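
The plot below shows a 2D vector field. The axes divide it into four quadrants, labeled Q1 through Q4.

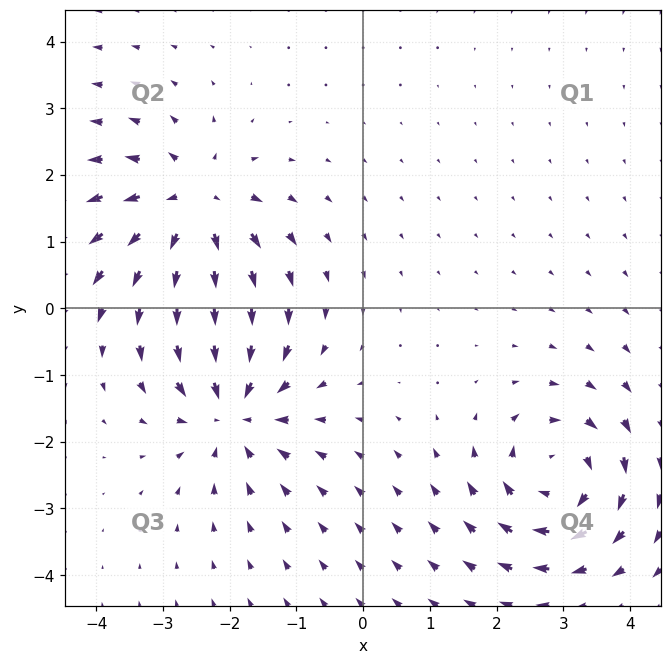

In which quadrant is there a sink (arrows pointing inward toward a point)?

The sink sits at approximately (-2.0, -1.5), which lies in quadrant Q3. The divergence there is about -5, negative as expected for a sink.

Q3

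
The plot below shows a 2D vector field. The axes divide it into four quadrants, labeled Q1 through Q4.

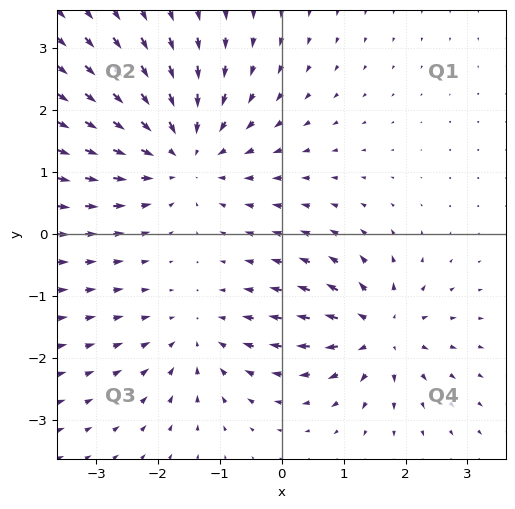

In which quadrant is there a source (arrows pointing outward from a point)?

The source sits at approximately (1.6, -1.6), which lies in quadrant Q4. The divergence there is about +5, positive as expected for a source.

Q4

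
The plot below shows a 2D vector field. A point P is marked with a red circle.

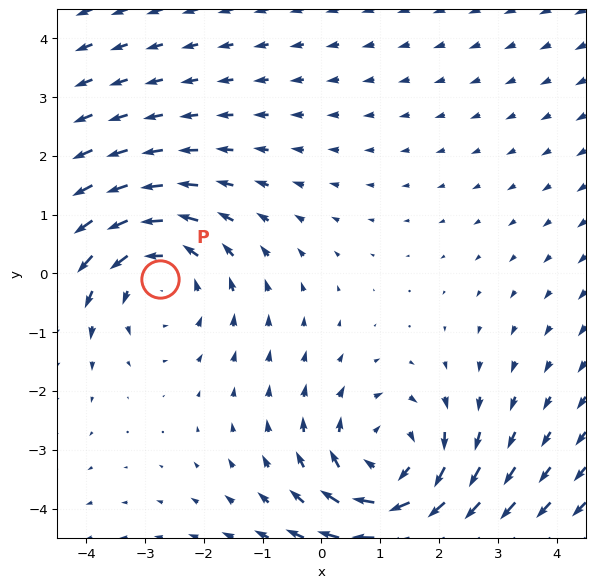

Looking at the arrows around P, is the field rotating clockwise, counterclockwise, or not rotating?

counterclockwise

Near P at (-2.8, -0.1) the arrows circulate counterclockwise. The curl (z-component) there is about +2; positive curl means counterclockwise rotation.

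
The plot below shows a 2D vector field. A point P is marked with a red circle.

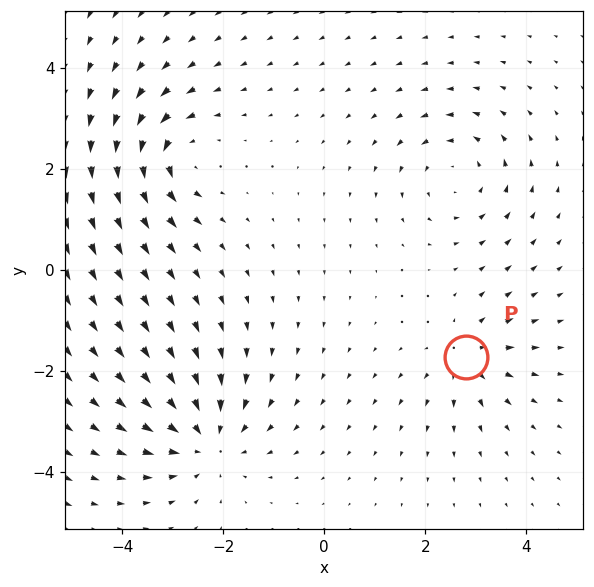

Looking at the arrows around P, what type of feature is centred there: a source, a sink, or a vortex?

At P (2.8, -1.7) the arrows spread outward. Divergence about +4, curl ≈0 — positive divergence with near-zero curl is a source.

source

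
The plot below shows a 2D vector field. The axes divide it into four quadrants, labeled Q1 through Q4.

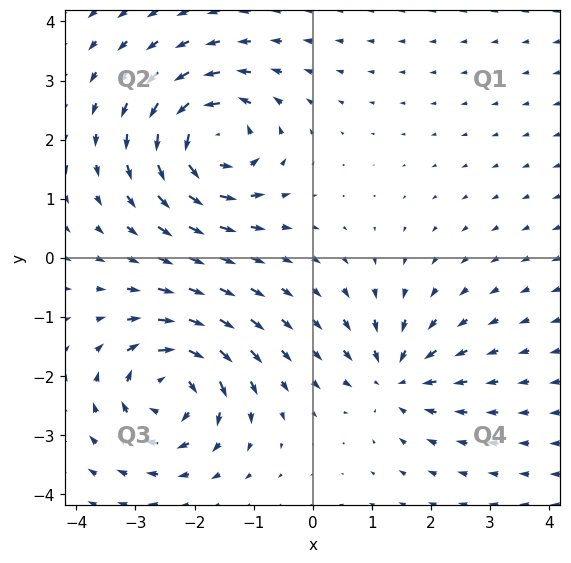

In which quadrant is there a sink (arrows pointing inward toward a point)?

The sink sits at approximately (1.4, -2.0), which lies in quadrant Q4. The divergence there is about -4, negative as expected for a sink.

Q4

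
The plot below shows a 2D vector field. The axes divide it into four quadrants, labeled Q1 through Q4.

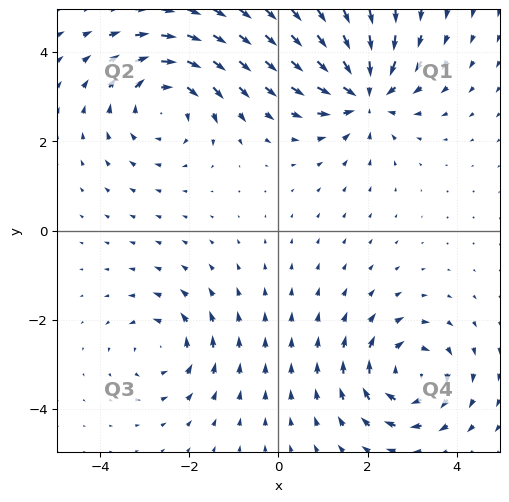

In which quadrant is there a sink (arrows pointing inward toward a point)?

The sink sits at approximately (1.9, 3.1), which lies in quadrant Q1. The divergence there is about -6, negative as expected for a sink.

Q1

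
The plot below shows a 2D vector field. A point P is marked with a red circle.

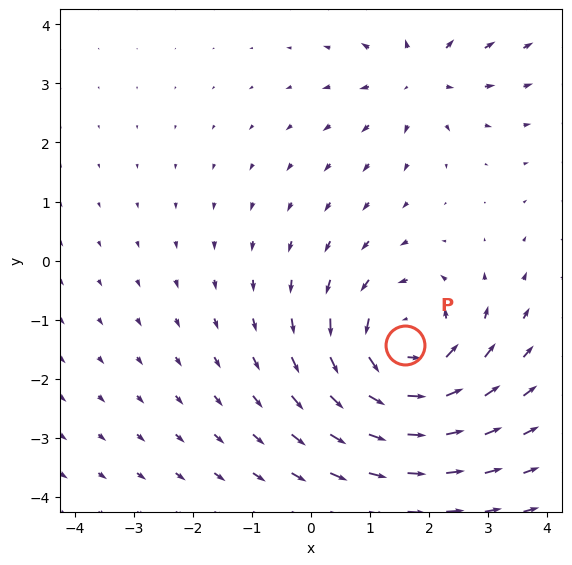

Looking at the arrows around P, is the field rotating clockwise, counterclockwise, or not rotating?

counterclockwise

Near P at (1.6, -1.4) the arrows circulate counterclockwise. The curl (z-component) there is about +5; positive curl means counterclockwise rotation.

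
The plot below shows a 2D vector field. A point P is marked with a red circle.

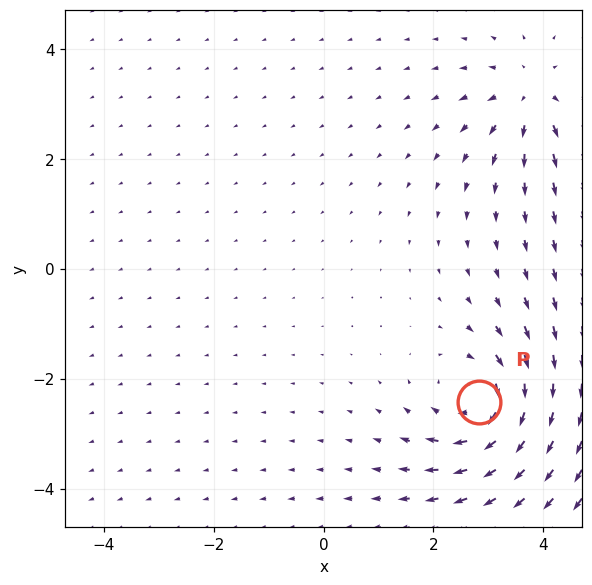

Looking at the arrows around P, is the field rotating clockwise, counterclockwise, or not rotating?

clockwise

Near P at (2.8, -2.4) the arrows circulate clockwise. The curl (z-component) there is about -5; negative curl means clockwise rotation.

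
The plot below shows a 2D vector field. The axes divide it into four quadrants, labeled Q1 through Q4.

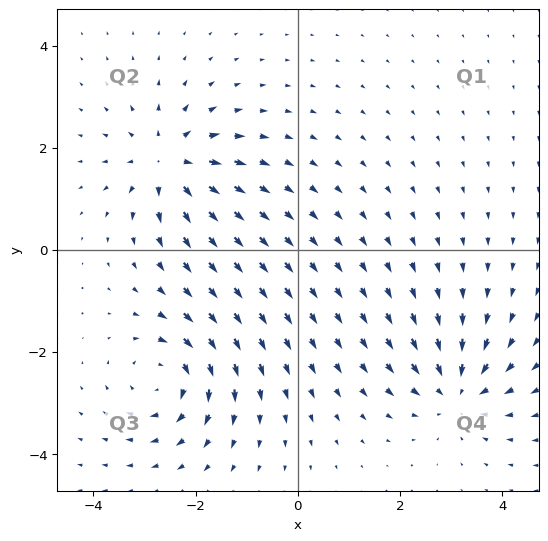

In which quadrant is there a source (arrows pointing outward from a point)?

The source sits at approximately (-2.5, 1.7), which lies in quadrant Q2. The divergence there is about +5, positive as expected for a source.

Q2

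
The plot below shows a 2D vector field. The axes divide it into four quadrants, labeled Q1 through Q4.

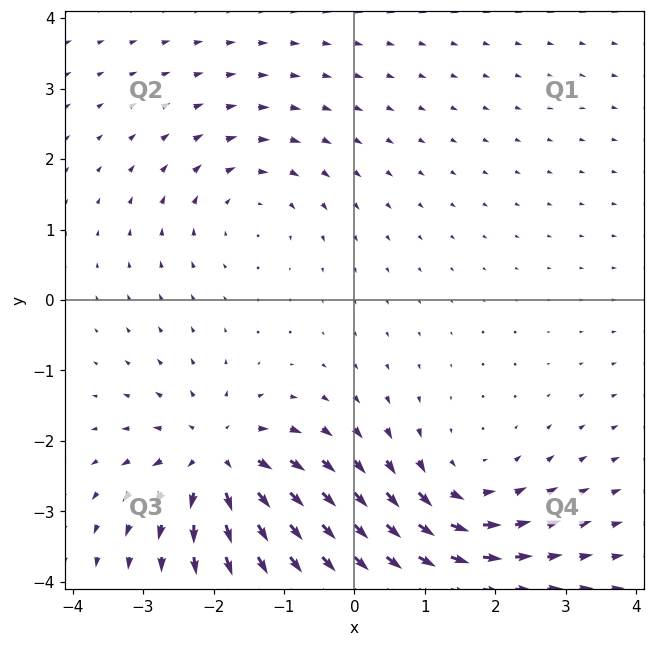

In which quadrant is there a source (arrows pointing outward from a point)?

Q3

The source sits at approximately (-1.9, -2.3), which lies in quadrant Q3. The divergence there is about +5, positive as expected for a source.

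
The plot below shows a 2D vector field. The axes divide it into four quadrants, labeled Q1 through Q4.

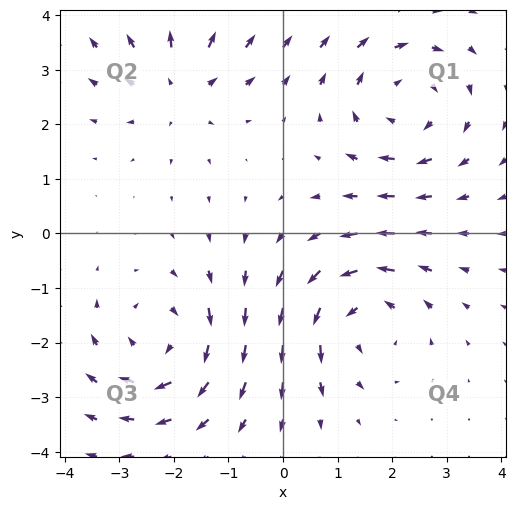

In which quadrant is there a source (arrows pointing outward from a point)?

The source sits at approximately (-1.9, 2.7), which lies in quadrant Q2. The divergence there is about +3, positive as expected for a source.

Q2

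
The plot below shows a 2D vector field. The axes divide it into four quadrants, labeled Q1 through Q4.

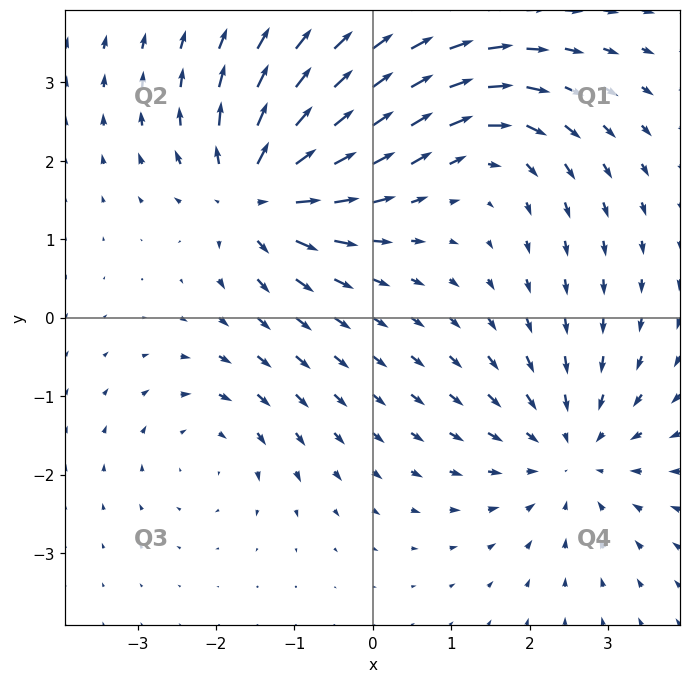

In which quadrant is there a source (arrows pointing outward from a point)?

Q2

The source sits at approximately (-1.5, 1.6), which lies in quadrant Q2. The divergence there is about +7, positive as expected for a source.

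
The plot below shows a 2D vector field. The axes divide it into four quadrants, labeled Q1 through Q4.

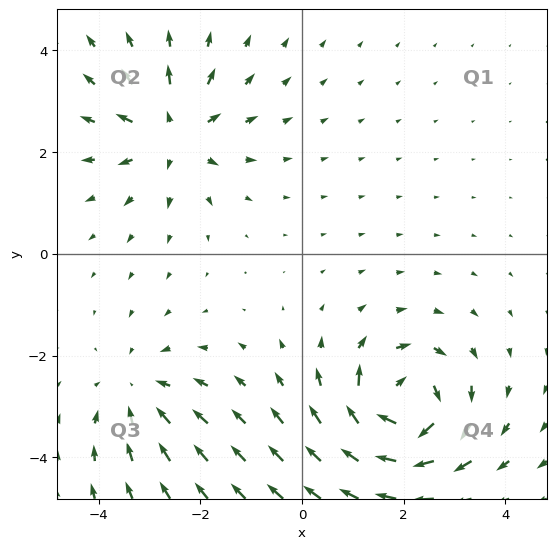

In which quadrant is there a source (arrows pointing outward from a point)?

The source sits at approximately (-2.5, 2.4), which lies in quadrant Q2. The divergence there is about +4, positive as expected for a source.

Q2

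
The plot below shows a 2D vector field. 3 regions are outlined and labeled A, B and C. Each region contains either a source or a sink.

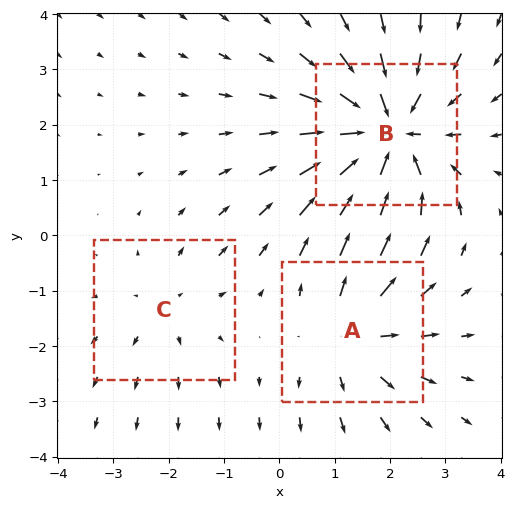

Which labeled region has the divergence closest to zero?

Divergence at each region's feature centre — A: about +3, B: about -5, C: about +2. Region C is closest to zero.

C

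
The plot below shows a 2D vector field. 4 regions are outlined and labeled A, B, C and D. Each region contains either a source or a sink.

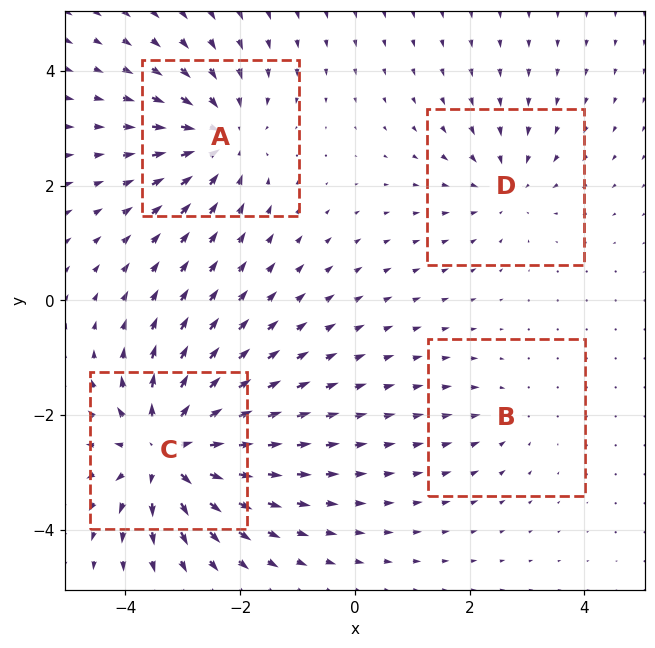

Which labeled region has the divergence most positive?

C

Divergence at each region's feature centre — A: about -5, B: about -2, C: about +7, D: about -3. Region C is most positive.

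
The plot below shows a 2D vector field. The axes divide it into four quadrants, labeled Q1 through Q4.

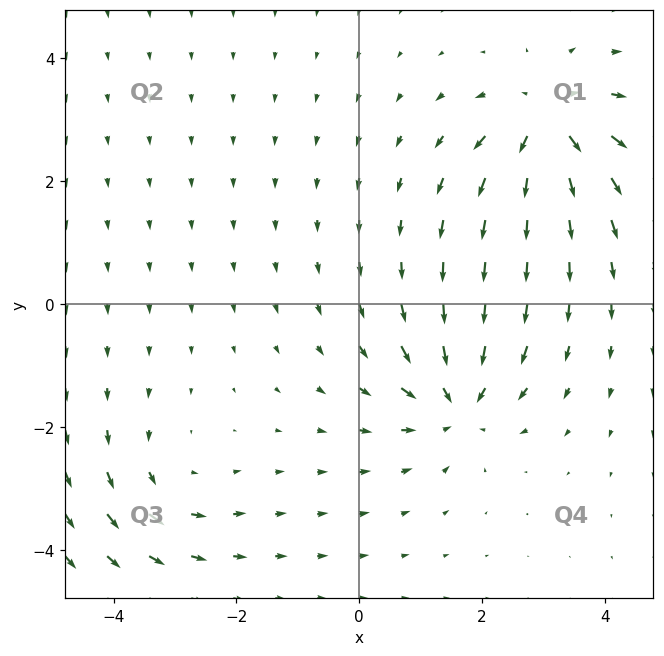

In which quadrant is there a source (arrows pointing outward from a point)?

Q1

The source sits at approximately (3.1, 3.0), which lies in quadrant Q1. The divergence there is about +6, positive as expected for a source.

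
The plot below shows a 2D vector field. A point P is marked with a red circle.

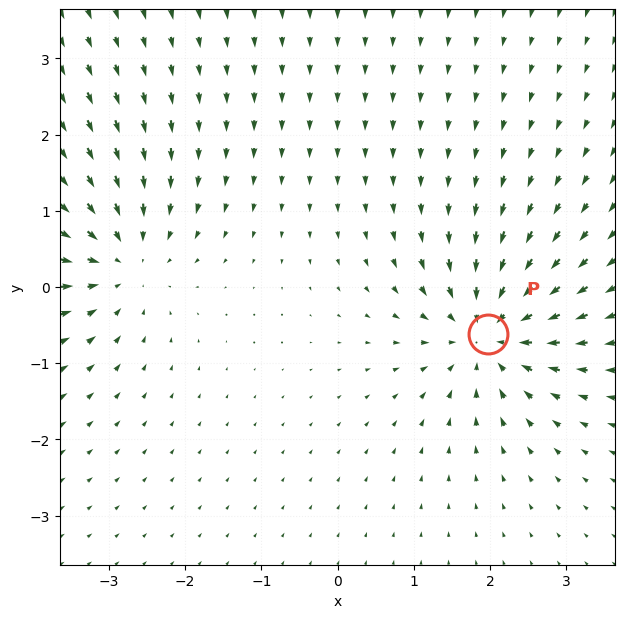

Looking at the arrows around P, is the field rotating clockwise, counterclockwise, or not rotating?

Near P at (2.0, -0.6) the arrows show no circulation. The curl there is ≈0.

not rotating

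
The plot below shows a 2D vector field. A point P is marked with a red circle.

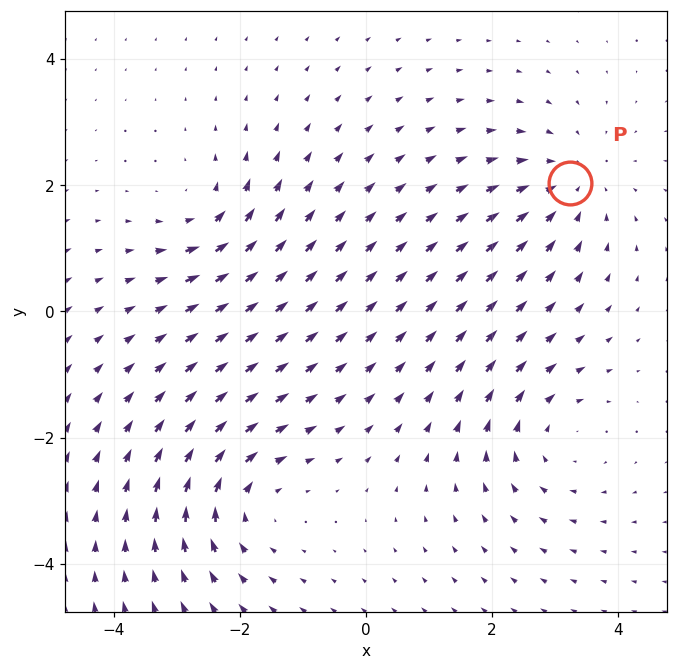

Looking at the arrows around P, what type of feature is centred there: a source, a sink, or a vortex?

sink

At P (3.2, 2.0) the arrows converge inward. Divergence about -4, curl ≈0 — negative divergence with near-zero curl is a sink.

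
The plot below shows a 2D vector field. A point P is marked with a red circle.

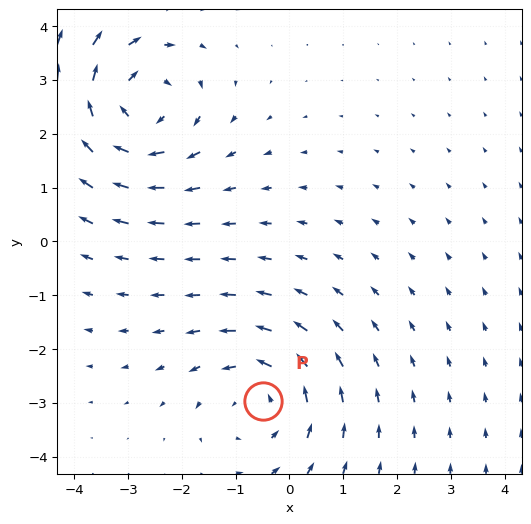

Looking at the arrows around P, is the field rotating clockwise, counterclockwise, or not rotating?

counterclockwise

Near P at (-0.5, -3.0) the arrows circulate counterclockwise. The curl (z-component) there is about +3; positive curl means counterclockwise rotation.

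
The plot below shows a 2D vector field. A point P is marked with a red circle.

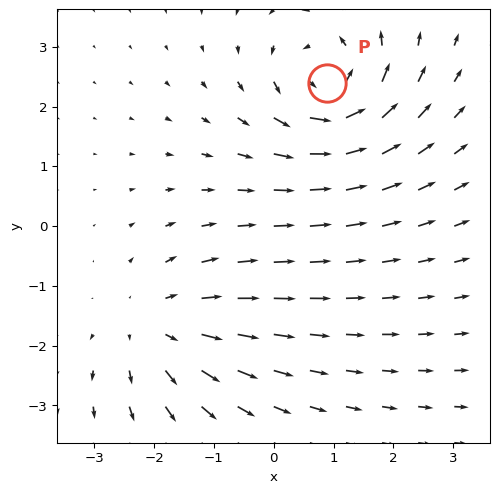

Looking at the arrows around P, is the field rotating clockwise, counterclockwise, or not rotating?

counterclockwise

Near P at (0.9, 2.4) the arrows circulate counterclockwise. The curl (z-component) there is about +6; positive curl means counterclockwise rotation.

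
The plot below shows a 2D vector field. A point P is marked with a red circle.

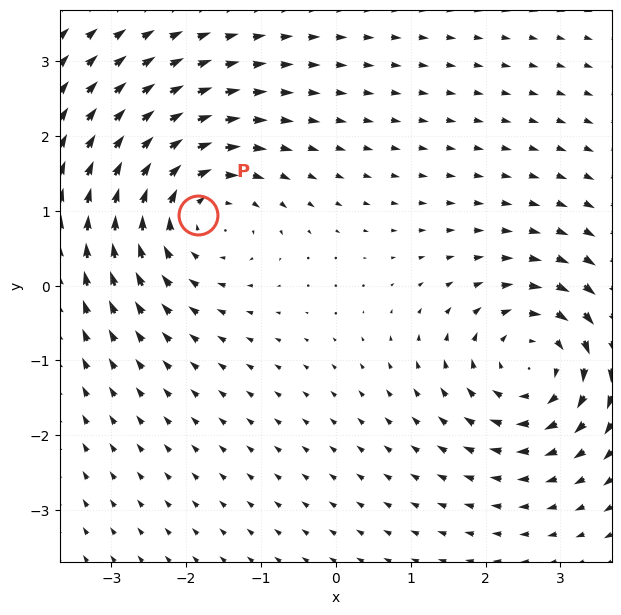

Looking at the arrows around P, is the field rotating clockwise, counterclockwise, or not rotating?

Near P at (-1.8, 0.9) the arrows circulate clockwise. The curl (z-component) there is about -4; negative curl means clockwise rotation.

clockwise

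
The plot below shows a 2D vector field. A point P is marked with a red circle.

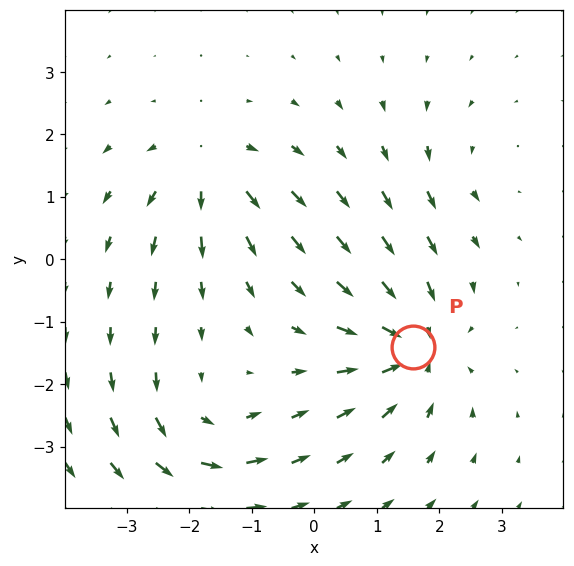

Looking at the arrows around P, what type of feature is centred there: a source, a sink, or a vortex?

At P (1.6, -1.4) the arrows converge inward. Divergence about -6, curl ≈0 — negative divergence with near-zero curl is a sink.

sink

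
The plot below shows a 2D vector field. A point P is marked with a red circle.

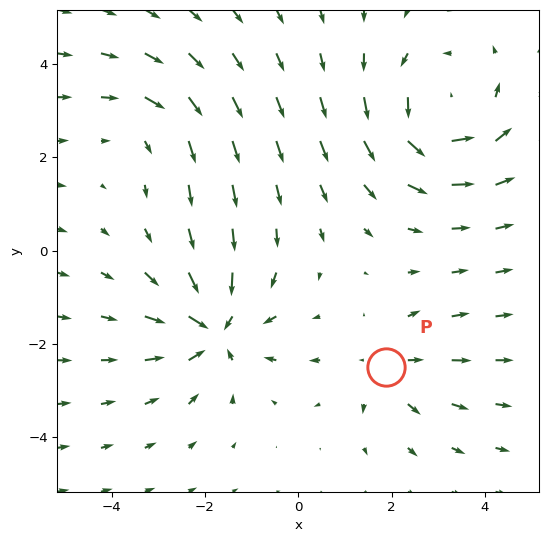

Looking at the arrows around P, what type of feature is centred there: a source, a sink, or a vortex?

source

At P (1.9, -2.5) the arrows spread outward. Divergence about +3, curl ≈0 — positive divergence with near-zero curl is a source.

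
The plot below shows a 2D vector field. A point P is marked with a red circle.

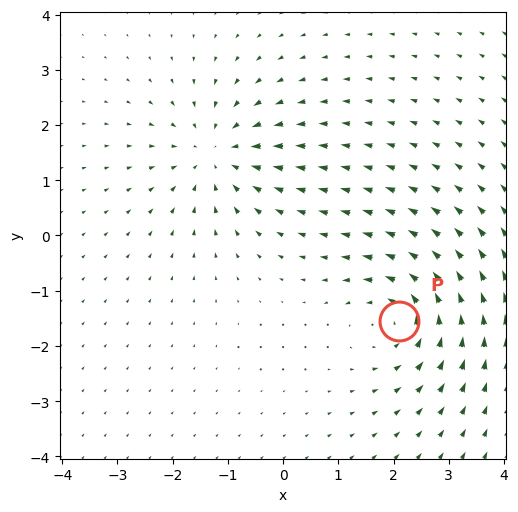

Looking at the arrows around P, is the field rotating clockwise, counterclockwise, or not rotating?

Near P at (2.1, -1.5) the arrows circulate counterclockwise. The curl (z-component) there is about +5; positive curl means counterclockwise rotation.

counterclockwise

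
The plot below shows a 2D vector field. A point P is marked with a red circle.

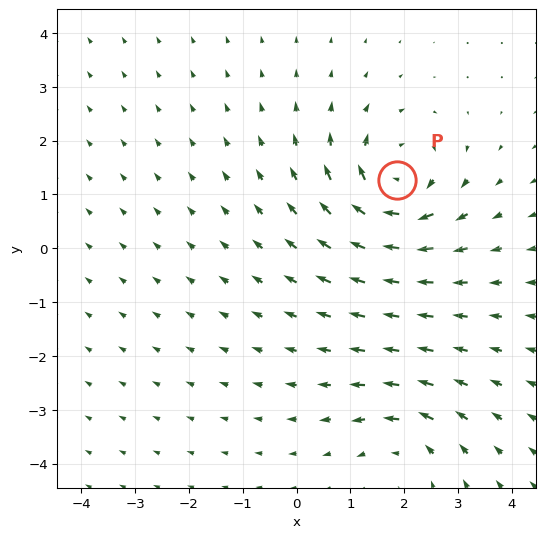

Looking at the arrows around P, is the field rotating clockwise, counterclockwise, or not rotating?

clockwise

Near P at (1.9, 1.3) the arrows circulate clockwise. The curl (z-component) there is about -6; negative curl means clockwise rotation.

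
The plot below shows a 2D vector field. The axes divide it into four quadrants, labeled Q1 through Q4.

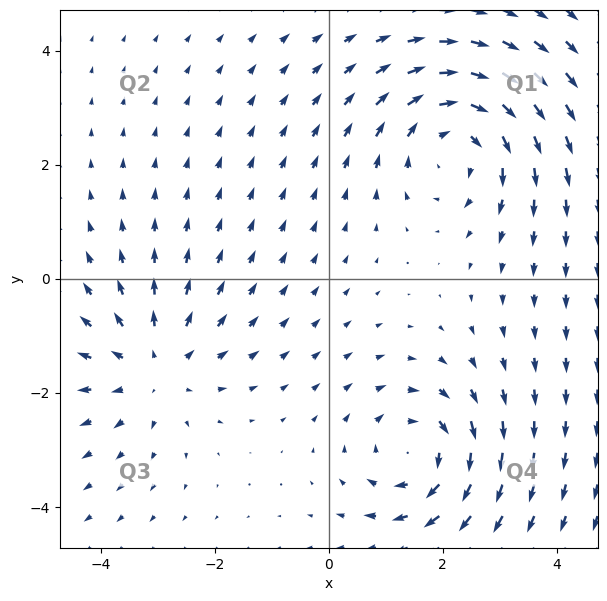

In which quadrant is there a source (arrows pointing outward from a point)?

Q3

The source sits at approximately (-3.0, -1.6), which lies in quadrant Q3. The divergence there is about +2, positive as expected for a source.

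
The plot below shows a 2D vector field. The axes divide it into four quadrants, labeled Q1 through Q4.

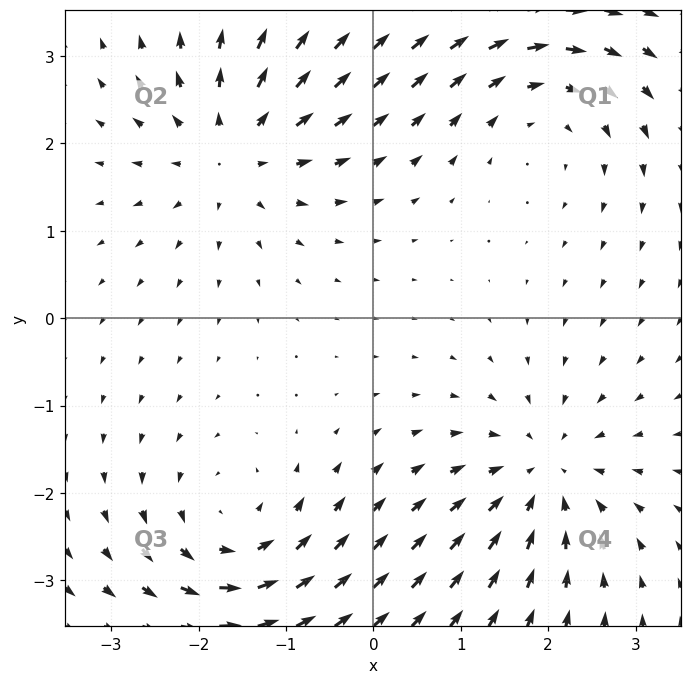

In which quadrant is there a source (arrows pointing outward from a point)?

The source sits at approximately (-1.6, 1.9), which lies in quadrant Q2. The divergence there is about +3, positive as expected for a source.

Q2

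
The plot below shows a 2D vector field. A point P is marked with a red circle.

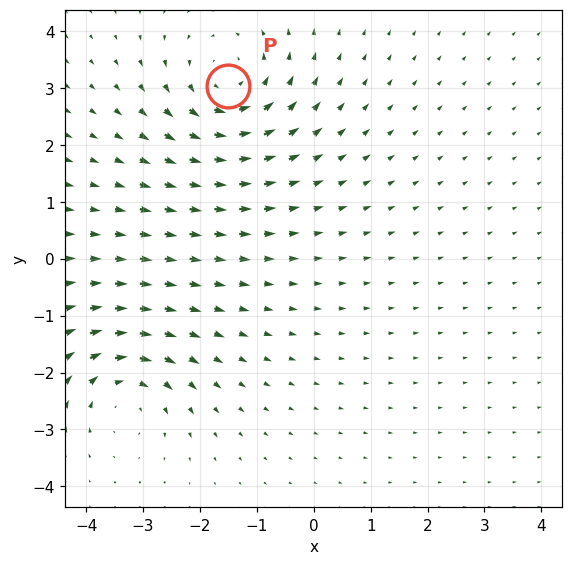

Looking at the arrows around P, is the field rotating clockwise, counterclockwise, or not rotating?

Near P at (-1.5, 3.0) the arrows circulate counterclockwise. The curl (z-component) there is about +4; positive curl means counterclockwise rotation.

counterclockwise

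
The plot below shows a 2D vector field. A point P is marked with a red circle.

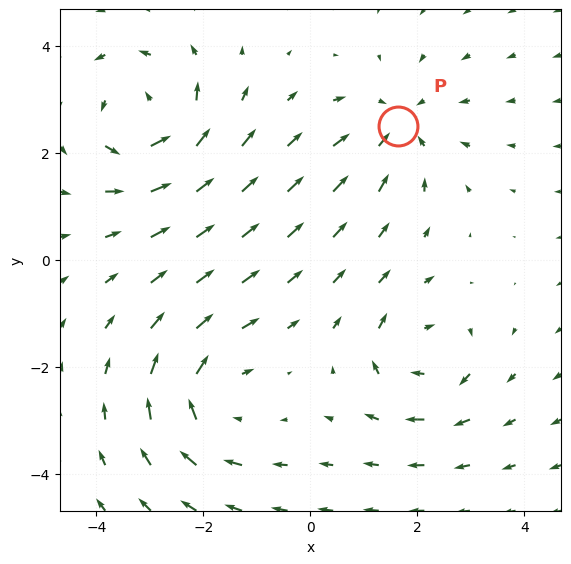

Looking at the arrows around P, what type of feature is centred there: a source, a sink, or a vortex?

At P (1.6, 2.5) the arrows converge inward. Divergence about -3, curl ≈0 — negative divergence with near-zero curl is a sink.

sink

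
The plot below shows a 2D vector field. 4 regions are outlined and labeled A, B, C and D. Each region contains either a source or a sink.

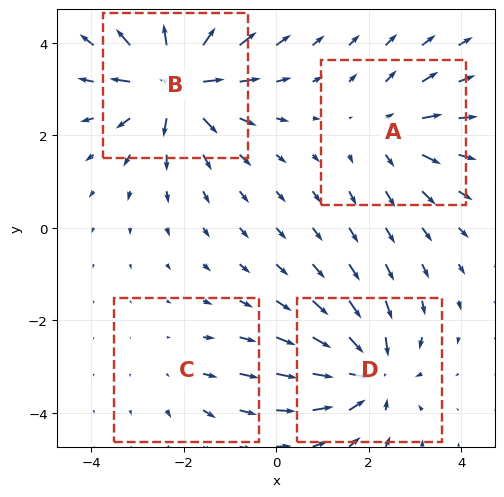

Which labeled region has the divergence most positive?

B

Divergence at each region's feature centre — A: about +4, B: about +7, C: about +2, D: about -5. Region B is most positive.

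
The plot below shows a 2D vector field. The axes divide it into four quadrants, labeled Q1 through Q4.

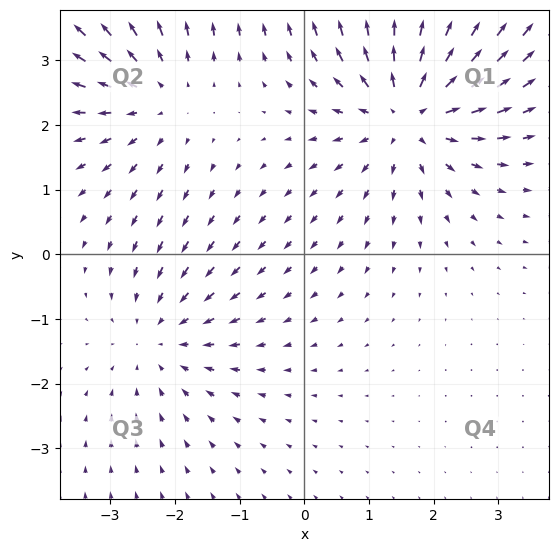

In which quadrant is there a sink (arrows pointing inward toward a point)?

Q3

The sink sits at approximately (-2.2, -1.3), which lies in quadrant Q3. The divergence there is about -3, negative as expected for a sink.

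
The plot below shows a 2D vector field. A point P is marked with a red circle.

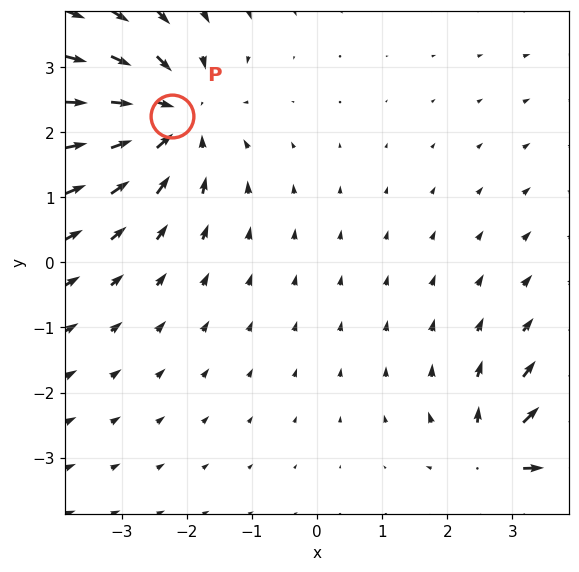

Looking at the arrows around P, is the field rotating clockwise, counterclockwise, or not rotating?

not rotating

Near P at (-2.2, 2.2) the arrows show no circulation. The curl there is ≈0.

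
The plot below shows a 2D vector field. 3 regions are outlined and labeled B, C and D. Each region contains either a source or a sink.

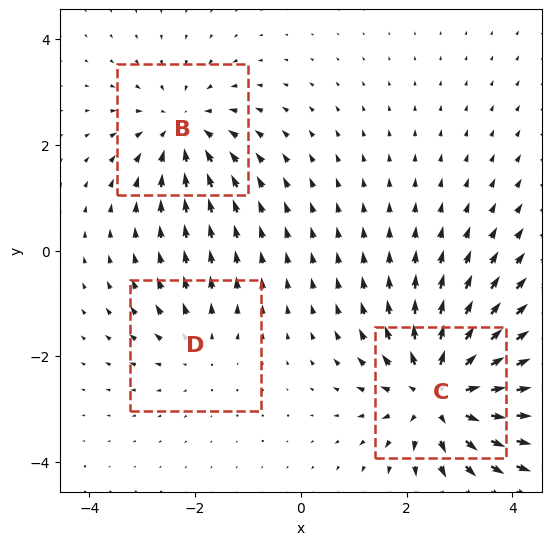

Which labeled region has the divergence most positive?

C

Divergence at each region's feature centre — B: about -3, C: about +5, D: about +2. Region C is most positive.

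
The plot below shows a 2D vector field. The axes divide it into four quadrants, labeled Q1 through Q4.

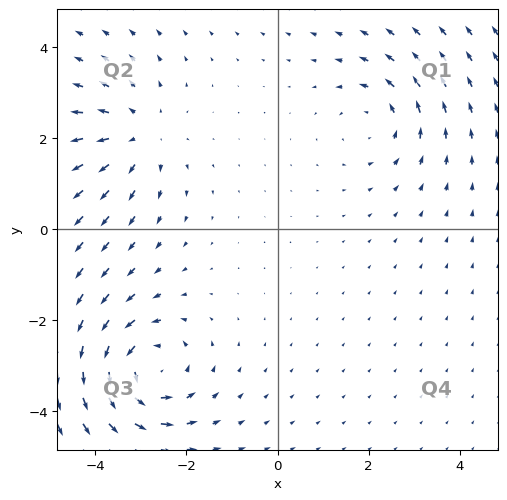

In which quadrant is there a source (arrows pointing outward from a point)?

Q2

The source sits at approximately (-3.1, 2.1), which lies in quadrant Q2. The divergence there is about +3, positive as expected for a source.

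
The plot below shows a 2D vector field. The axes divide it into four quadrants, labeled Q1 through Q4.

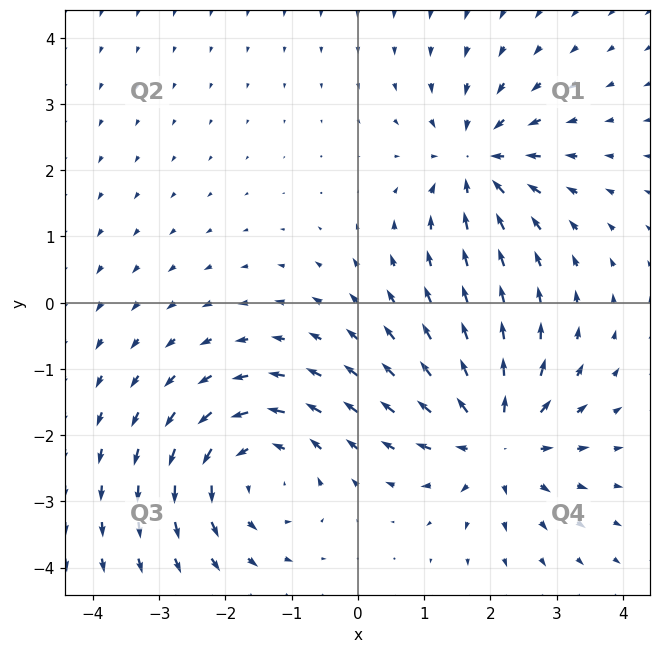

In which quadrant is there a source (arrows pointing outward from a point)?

Q4

The source sits at approximately (2.1, -2.1), which lies in quadrant Q4. The divergence there is about +5, positive as expected for a source.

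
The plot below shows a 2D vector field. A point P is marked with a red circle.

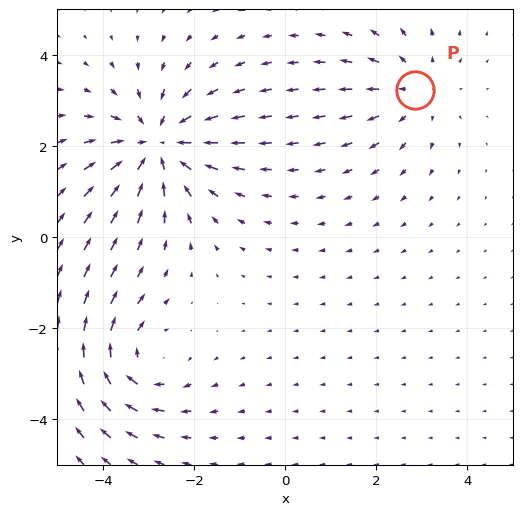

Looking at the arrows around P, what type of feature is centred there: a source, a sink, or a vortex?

At P (2.8, 3.2) the arrows spread outward. Divergence about +2, curl ≈0 — positive divergence with near-zero curl is a source.

source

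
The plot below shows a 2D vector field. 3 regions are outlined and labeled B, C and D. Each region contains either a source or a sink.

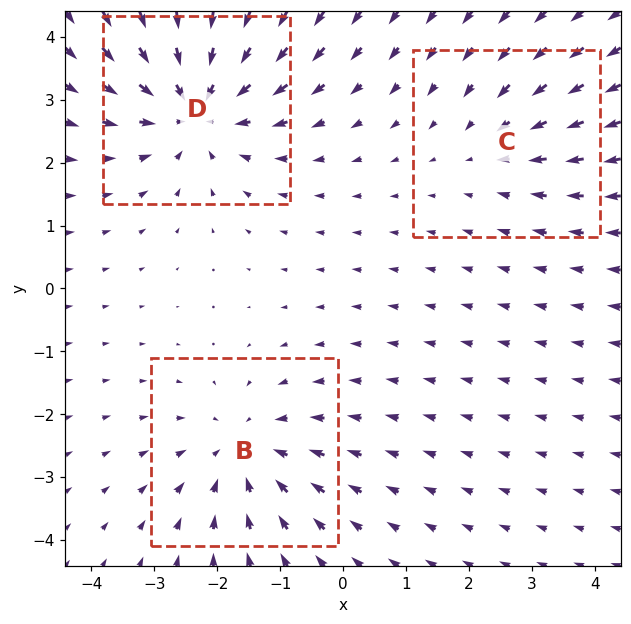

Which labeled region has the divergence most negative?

D

Divergence at each region's feature centre — B: about -3, C: about -2, D: about -4. Region D is most negative.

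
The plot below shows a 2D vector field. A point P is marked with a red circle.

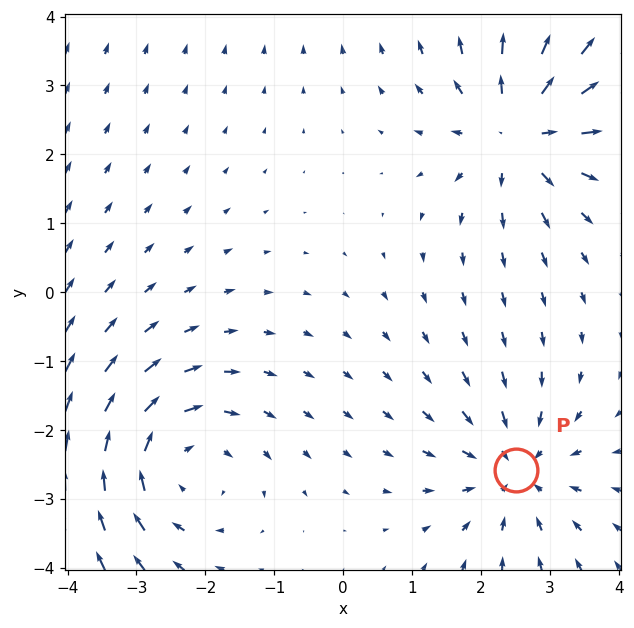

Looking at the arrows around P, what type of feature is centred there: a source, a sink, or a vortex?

At P (2.5, -2.6) the arrows converge inward. Divergence about -3, curl ≈0 — negative divergence with near-zero curl is a sink.

sink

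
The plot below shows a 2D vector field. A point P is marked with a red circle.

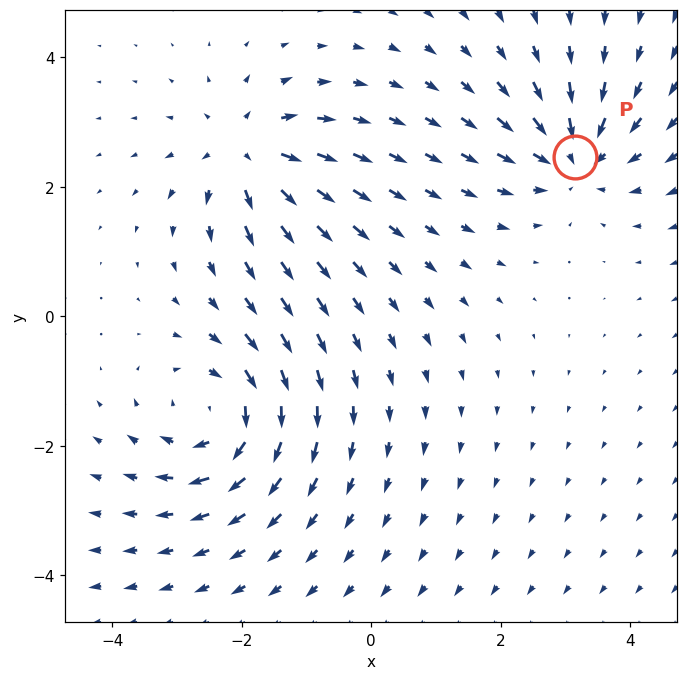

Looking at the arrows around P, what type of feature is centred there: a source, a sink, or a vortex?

sink

At P (3.1, 2.5) the arrows converge inward. Divergence about -5, curl ≈0 — negative divergence with near-zero curl is a sink.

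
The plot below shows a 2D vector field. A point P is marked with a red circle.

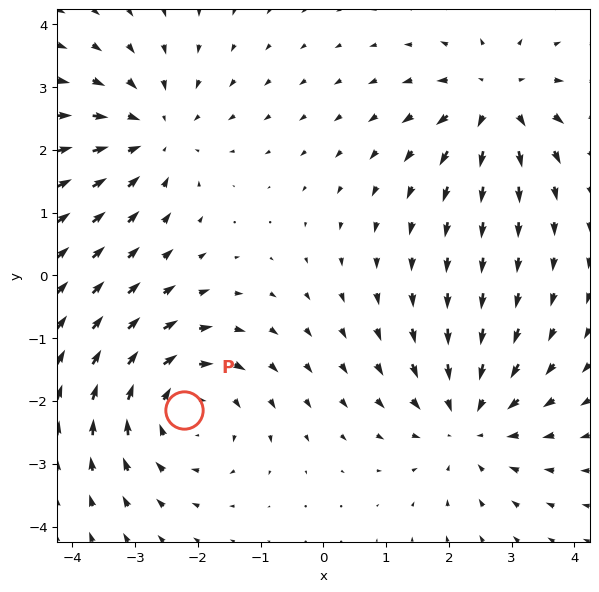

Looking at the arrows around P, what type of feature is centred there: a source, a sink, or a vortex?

vortex

At P (-2.2, -2.1) the arrows circulate clockwise. Divergence ≈0, curl about -5 — near-zero divergence with nonzero curl is a vortex.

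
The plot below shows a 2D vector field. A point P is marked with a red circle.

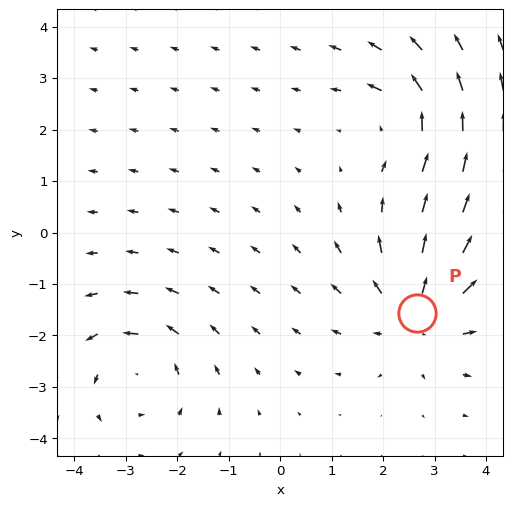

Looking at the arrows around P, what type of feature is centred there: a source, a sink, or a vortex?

At P (2.7, -1.6) the arrows spread outward. Divergence about +4, curl ≈0 — positive divergence with near-zero curl is a source.

source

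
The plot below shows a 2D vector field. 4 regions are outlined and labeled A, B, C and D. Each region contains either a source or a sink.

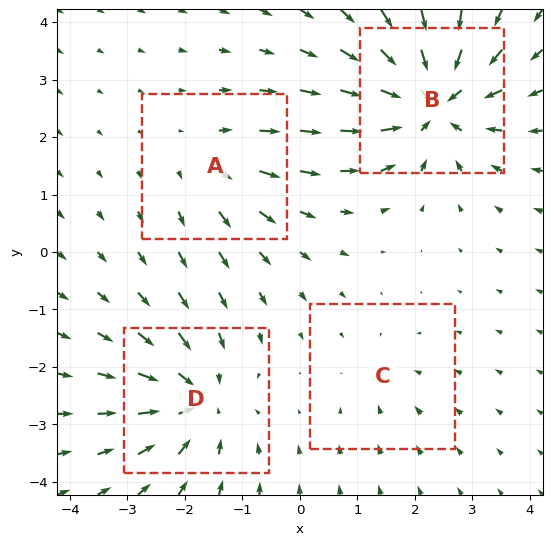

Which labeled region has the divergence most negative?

Divergence at each region's feature centre — A: about +3, B: about -7, C: about -2, D: about -5. Region B is most negative.

B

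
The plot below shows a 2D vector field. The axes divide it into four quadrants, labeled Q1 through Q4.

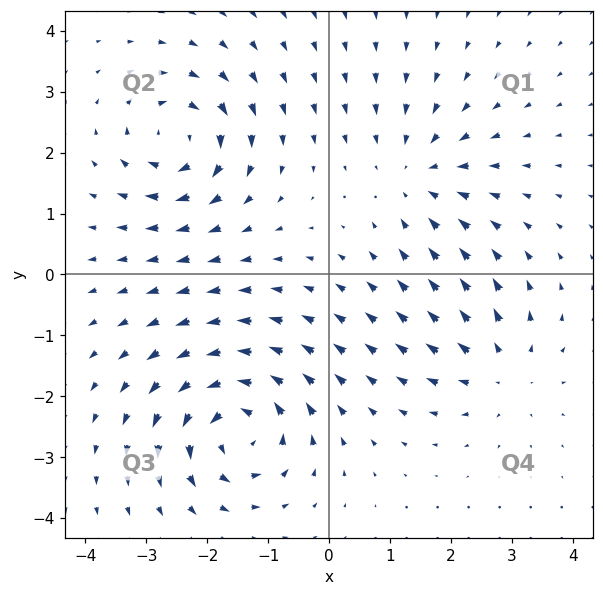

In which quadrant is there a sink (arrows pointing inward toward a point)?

Q1

The sink sits at approximately (1.5, 1.6), which lies in quadrant Q1. The divergence there is about -3, negative as expected for a sink.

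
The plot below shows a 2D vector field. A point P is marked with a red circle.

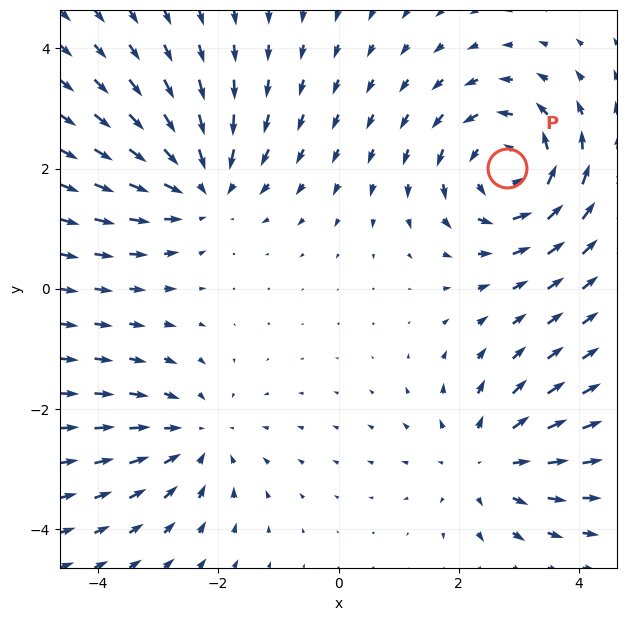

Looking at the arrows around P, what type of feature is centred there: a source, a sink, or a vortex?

vortex

At P (2.8, 2.0) the arrows circulate counterclockwise. Divergence ≈0, curl about +5 — near-zero divergence with nonzero curl is a vortex.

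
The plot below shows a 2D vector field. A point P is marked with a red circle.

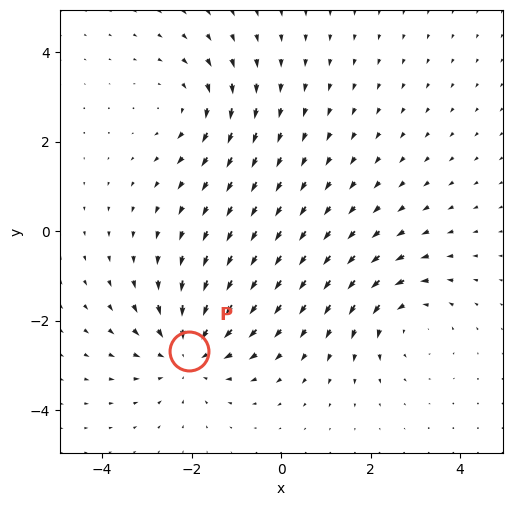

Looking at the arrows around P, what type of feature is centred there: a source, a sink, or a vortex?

sink

At P (-2.1, -2.7) the arrows converge inward. Divergence about -4, curl ≈0 — negative divergence with near-zero curl is a sink.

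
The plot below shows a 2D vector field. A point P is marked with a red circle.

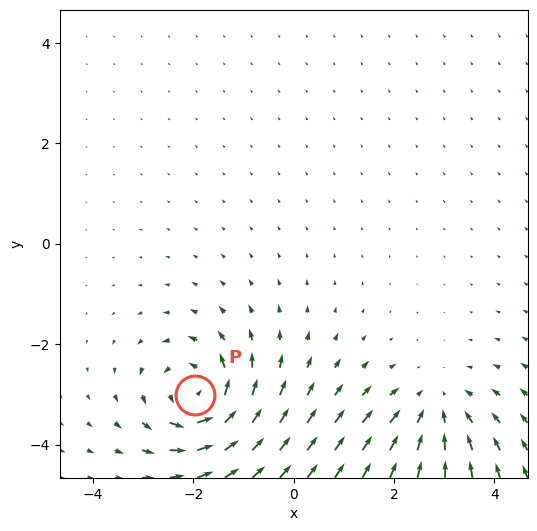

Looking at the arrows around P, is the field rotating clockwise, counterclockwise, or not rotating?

Near P at (-2.0, -3.0) the arrows circulate counterclockwise. The curl (z-component) there is about +6; positive curl means counterclockwise rotation.

counterclockwise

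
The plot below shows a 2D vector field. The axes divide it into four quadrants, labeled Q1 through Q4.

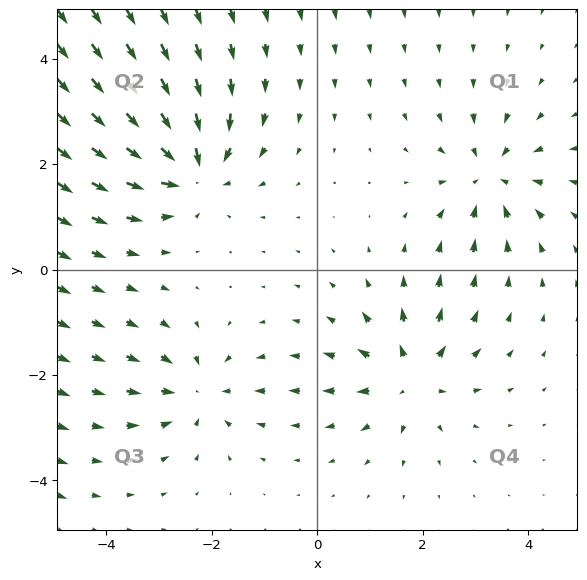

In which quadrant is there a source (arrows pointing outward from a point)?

The source sits at approximately (1.8, -2.0), which lies in quadrant Q4. The divergence there is about +4, positive as expected for a source.

Q4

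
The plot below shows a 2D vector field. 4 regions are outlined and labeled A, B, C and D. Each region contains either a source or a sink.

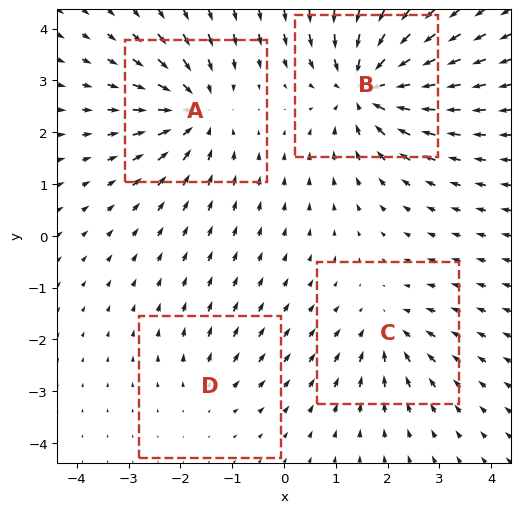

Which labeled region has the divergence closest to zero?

Divergence at each region's feature centre — A: about -5, B: about -7, C: about -4, D: about +2. Region D is closest to zero.

D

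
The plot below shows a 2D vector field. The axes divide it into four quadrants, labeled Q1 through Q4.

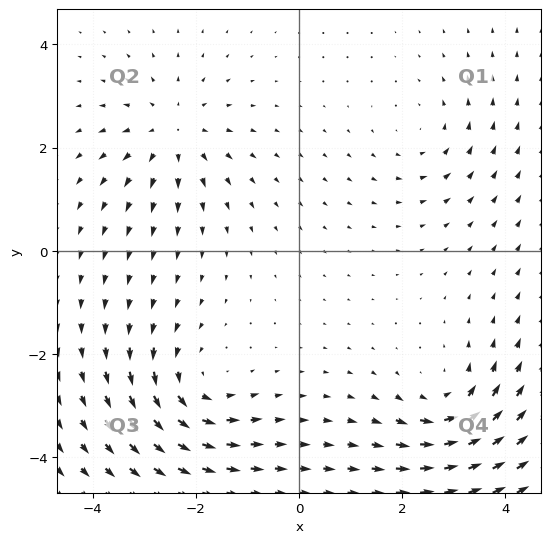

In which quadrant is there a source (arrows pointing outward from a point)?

Q2

The source sits at approximately (-2.5, 2.3), which lies in quadrant Q2. The divergence there is about +4, positive as expected for a source.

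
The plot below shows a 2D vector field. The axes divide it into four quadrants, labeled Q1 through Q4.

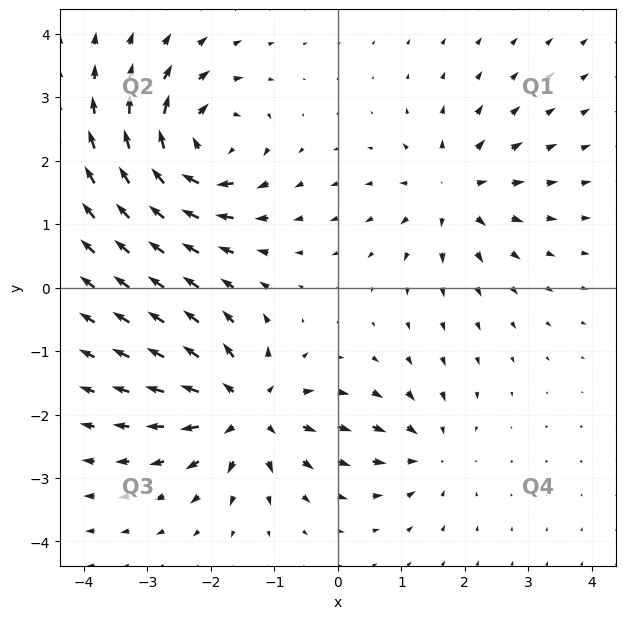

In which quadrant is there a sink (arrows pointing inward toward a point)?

Q4

The sink sits at approximately (1.4, -2.6), which lies in quadrant Q4. The divergence there is about -3, negative as expected for a sink.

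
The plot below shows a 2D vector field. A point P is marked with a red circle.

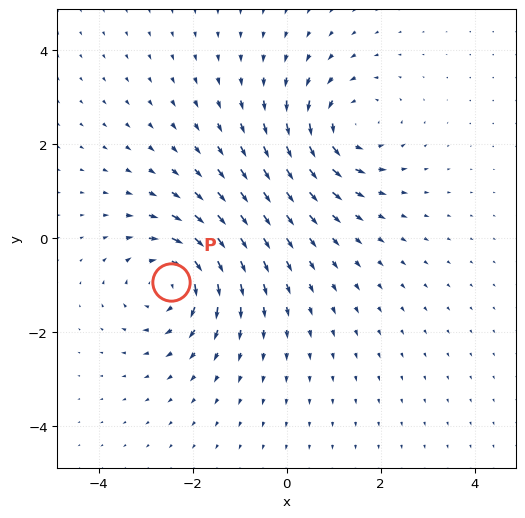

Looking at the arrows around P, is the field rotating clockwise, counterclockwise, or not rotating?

clockwise

Near P at (-2.5, -0.9) the arrows circulate clockwise. The curl (z-component) there is about -5; negative curl means clockwise rotation.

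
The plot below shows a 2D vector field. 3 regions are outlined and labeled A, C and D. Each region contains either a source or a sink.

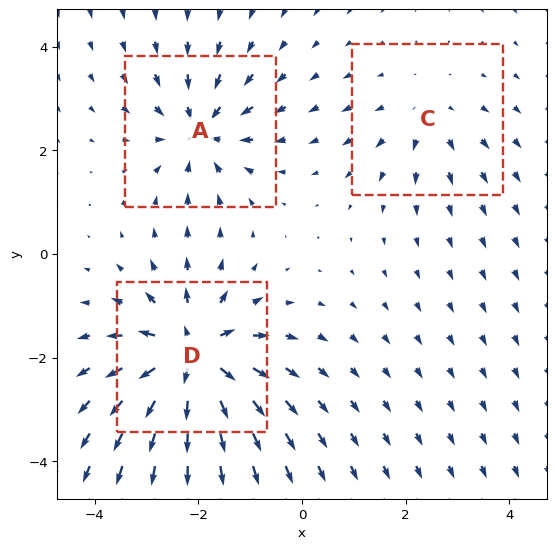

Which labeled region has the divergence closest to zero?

Divergence at each region's feature centre — A: about -4, C: about +2, D: about +6. Region C is closest to zero.

C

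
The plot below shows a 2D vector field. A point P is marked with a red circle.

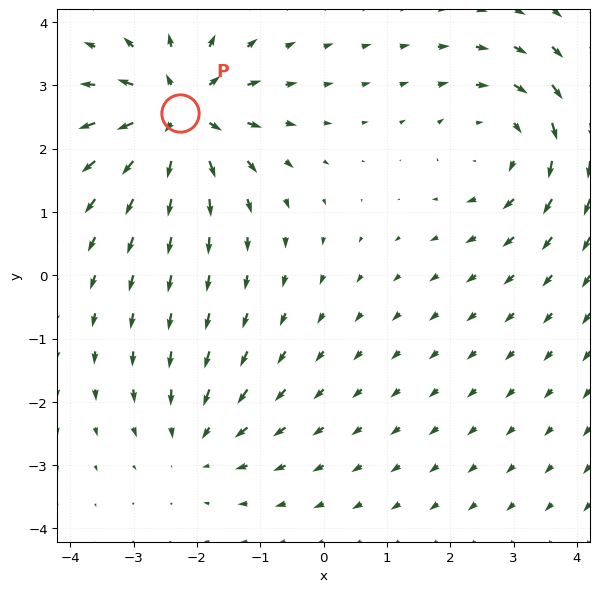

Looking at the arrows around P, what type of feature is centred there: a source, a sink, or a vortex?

At P (-2.3, 2.6) the arrows spread outward. Divergence about +6, curl ≈0 — positive divergence with near-zero curl is a source.

source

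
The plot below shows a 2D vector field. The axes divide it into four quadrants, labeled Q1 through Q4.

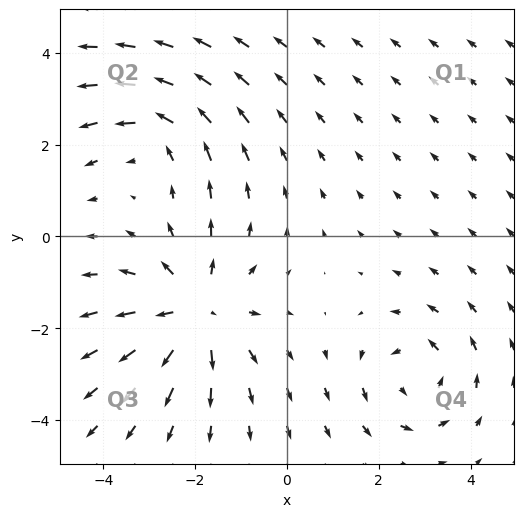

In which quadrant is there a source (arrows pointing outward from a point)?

Q3

The source sits at approximately (-2.0, -1.6), which lies in quadrant Q3. The divergence there is about +4, positive as expected for a source.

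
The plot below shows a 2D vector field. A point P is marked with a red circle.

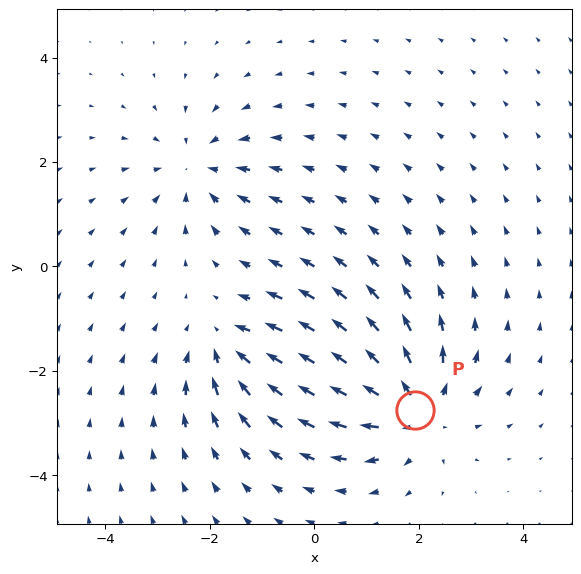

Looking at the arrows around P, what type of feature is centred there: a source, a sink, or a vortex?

At P (1.9, -2.8) the arrows spread outward. Divergence about +5, curl ≈0 — positive divergence with near-zero curl is a source.

source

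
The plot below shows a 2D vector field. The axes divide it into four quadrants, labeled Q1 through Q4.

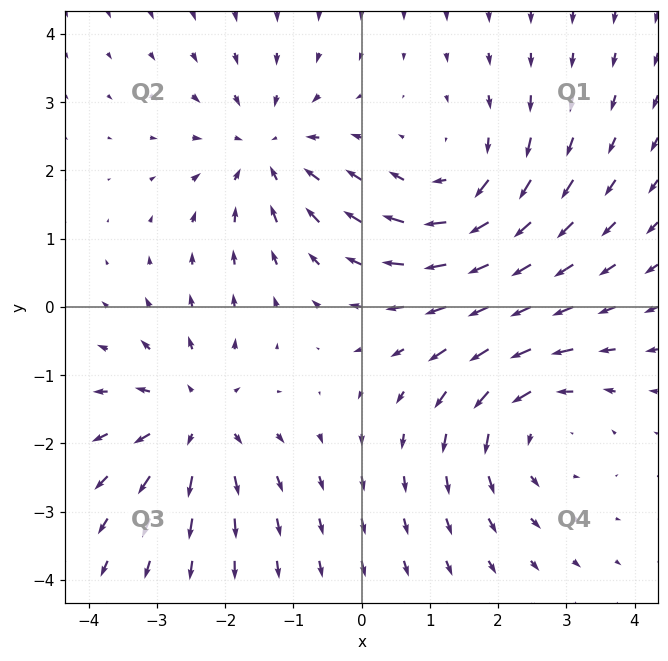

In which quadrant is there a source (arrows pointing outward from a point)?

The source sits at approximately (-2.4, -1.7), which lies in quadrant Q3. The divergence there is about +4, positive as expected for a source.

Q3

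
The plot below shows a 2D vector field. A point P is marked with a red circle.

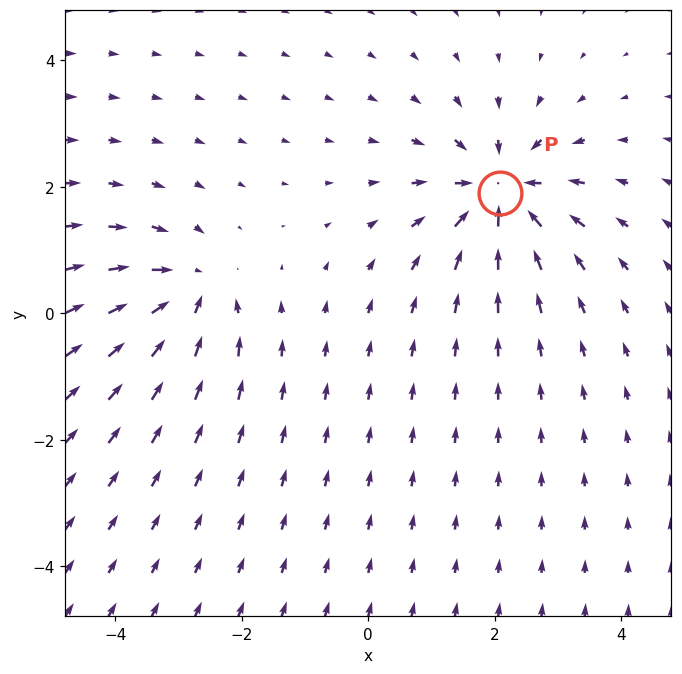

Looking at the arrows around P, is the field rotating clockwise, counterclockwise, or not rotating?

not rotating

Near P at (2.1, 1.9) the arrows show no circulation. The curl there is ≈0.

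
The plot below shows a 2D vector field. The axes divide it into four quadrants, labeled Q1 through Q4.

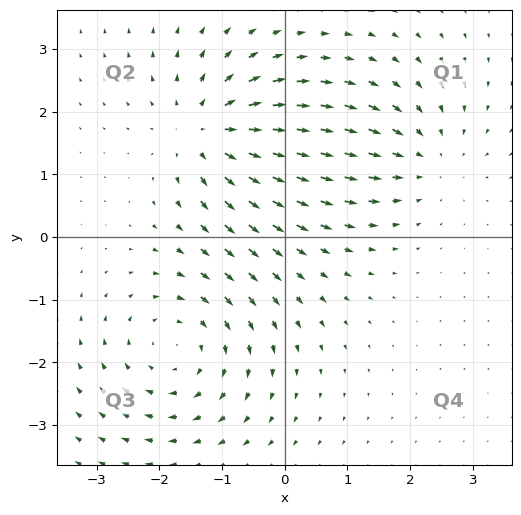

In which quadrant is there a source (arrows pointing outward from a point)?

Q2

The source sits at approximately (-1.2, 1.7), which lies in quadrant Q2. The divergence there is about +5, positive as expected for a source.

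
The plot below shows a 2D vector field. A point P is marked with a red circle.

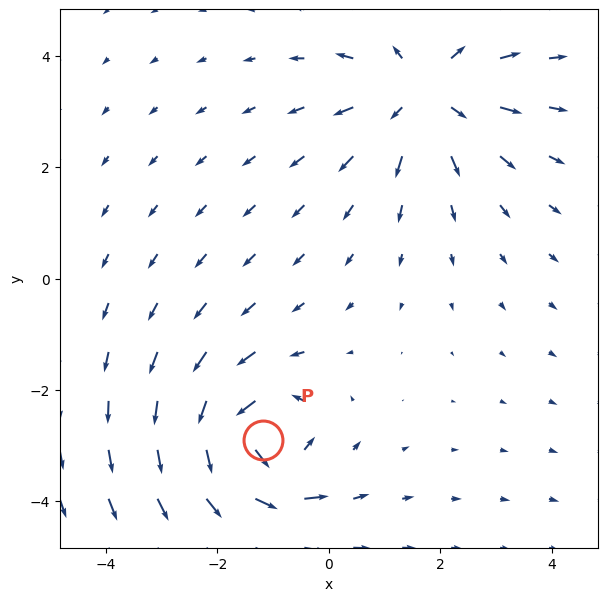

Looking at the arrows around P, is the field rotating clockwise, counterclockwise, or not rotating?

counterclockwise

Near P at (-1.2, -2.9) the arrows circulate counterclockwise. The curl (z-component) there is about +5; positive curl means counterclockwise rotation.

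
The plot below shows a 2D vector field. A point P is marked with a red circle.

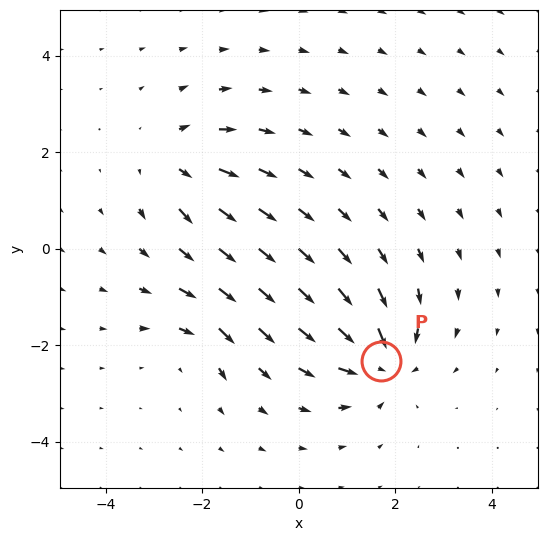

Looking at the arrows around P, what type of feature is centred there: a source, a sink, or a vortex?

sink

At P (1.7, -2.3) the arrows converge inward. Divergence about -6, curl ≈0 — negative divergence with near-zero curl is a sink.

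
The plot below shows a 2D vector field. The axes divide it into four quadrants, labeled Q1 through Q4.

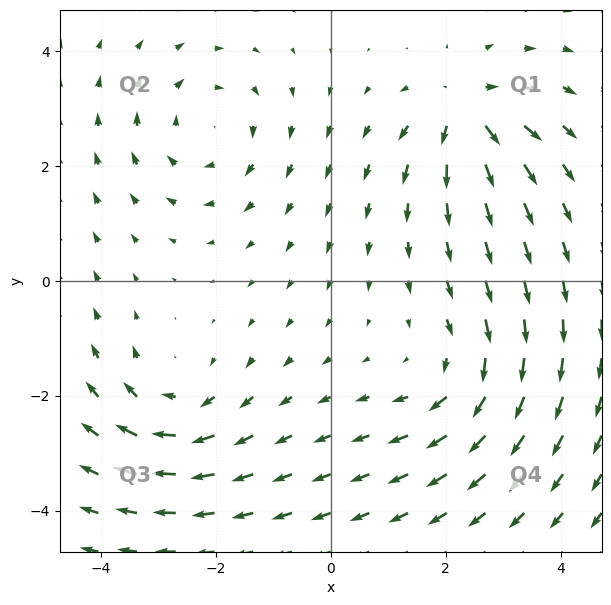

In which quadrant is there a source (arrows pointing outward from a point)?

Q1

The source sits at approximately (2.3, 3.0), which lies in quadrant Q1. The divergence there is about +5, positive as expected for a source.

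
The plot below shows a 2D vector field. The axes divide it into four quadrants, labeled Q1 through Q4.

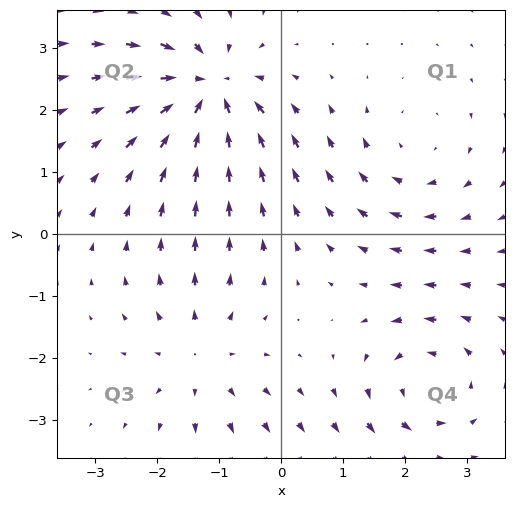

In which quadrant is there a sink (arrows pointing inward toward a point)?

Q2

The sink sits at approximately (-1.2, 2.3), which lies in quadrant Q2. The divergence there is about -6, negative as expected for a sink.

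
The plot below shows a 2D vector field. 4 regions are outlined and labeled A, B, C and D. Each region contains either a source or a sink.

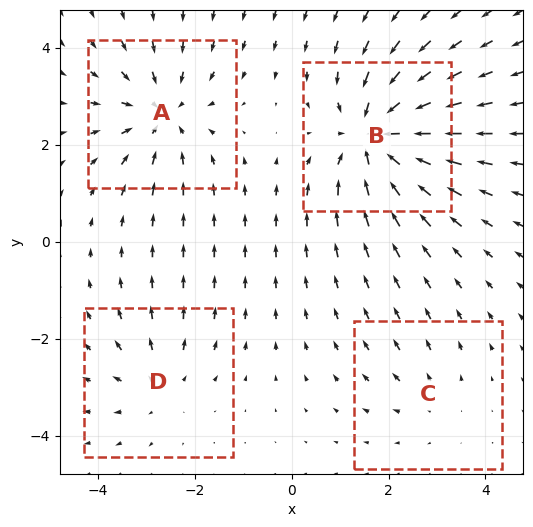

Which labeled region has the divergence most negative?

Divergence at each region's feature centre — A: about -5, B: about -6, C: about +2, D: about +3. Region B is most negative.

B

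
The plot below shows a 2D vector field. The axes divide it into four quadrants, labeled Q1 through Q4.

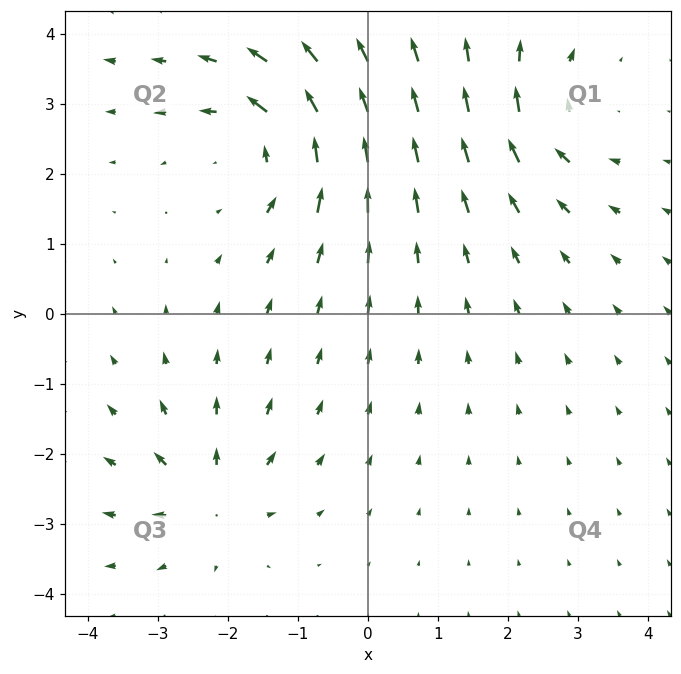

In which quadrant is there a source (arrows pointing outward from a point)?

The source sits at approximately (-2.2, -2.6), which lies in quadrant Q3. The divergence there is about +4, positive as expected for a source.

Q3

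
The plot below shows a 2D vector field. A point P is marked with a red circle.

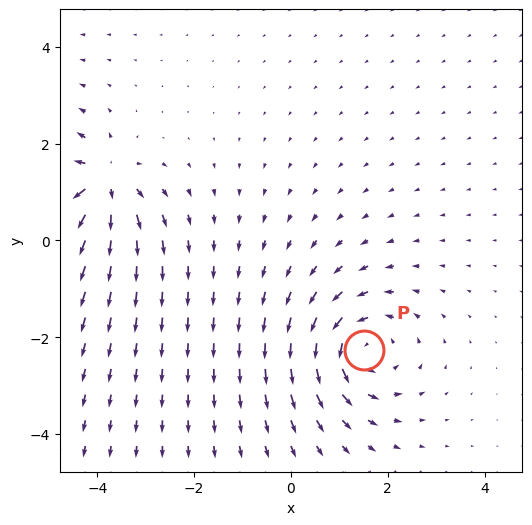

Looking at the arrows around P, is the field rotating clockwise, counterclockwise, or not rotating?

counterclockwise

Near P at (1.5, -2.3) the arrows circulate counterclockwise. The curl (z-component) there is about +4; positive curl means counterclockwise rotation.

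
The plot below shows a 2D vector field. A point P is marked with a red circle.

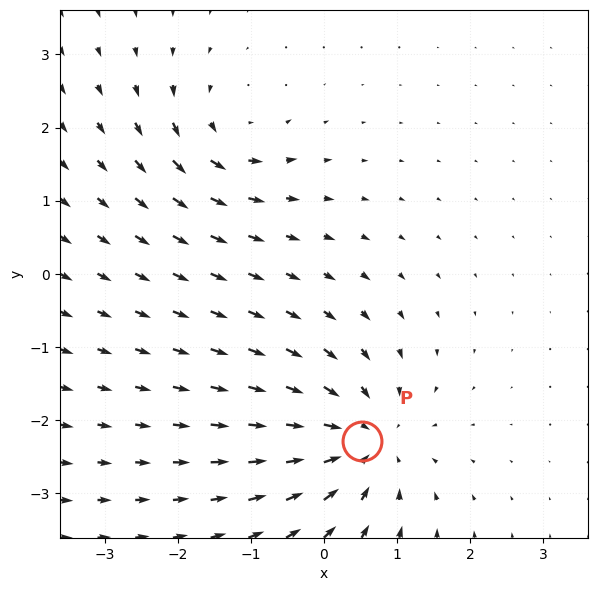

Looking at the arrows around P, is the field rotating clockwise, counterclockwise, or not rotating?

not rotating

Near P at (0.5, -2.3) the arrows show no circulation. The curl there is ≈0.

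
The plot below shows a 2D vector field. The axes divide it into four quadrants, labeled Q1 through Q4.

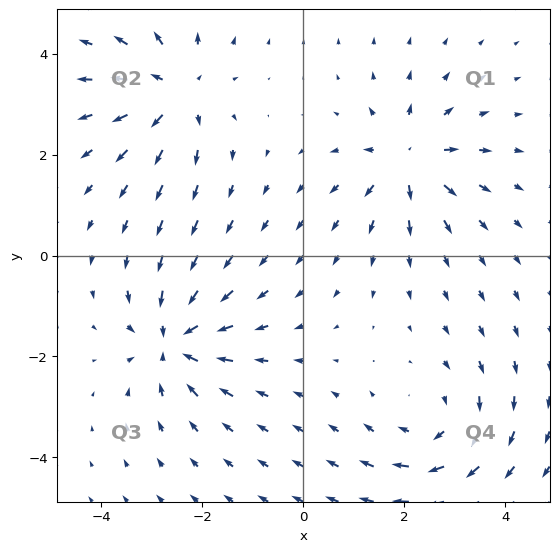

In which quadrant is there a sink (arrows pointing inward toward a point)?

The sink sits at approximately (-2.6, -1.7), which lies in quadrant Q3. The divergence there is about -5, negative as expected for a sink.

Q3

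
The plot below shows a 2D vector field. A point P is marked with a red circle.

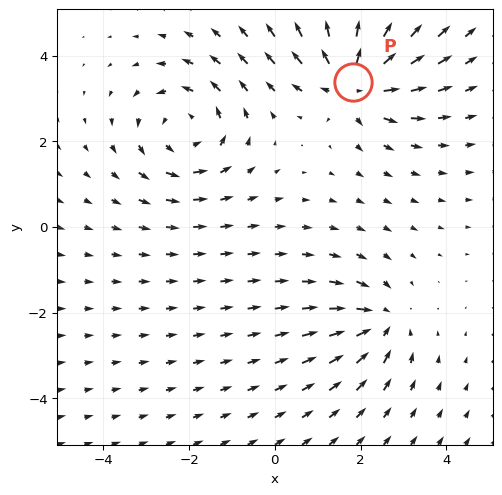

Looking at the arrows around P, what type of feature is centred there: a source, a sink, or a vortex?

source

At P (1.8, 3.4) the arrows spread outward. Divergence about +5, curl ≈0 — positive divergence with near-zero curl is a source.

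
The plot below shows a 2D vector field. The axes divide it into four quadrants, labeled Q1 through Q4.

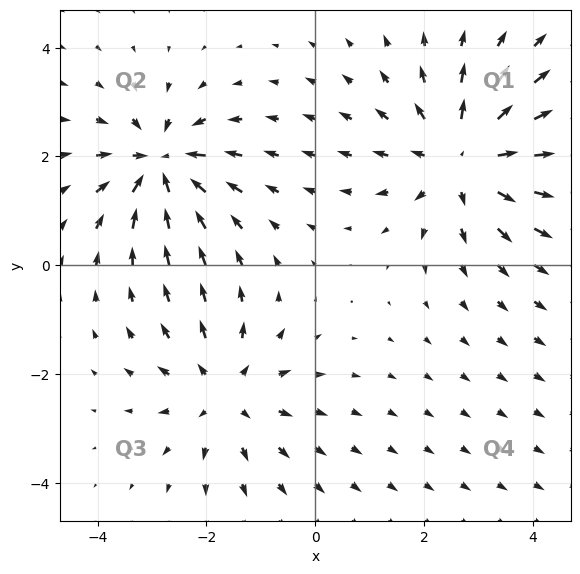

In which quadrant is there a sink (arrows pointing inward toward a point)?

Q2

The sink sits at approximately (-2.8, 1.9), which lies in quadrant Q2. The divergence there is about -6, negative as expected for a sink.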